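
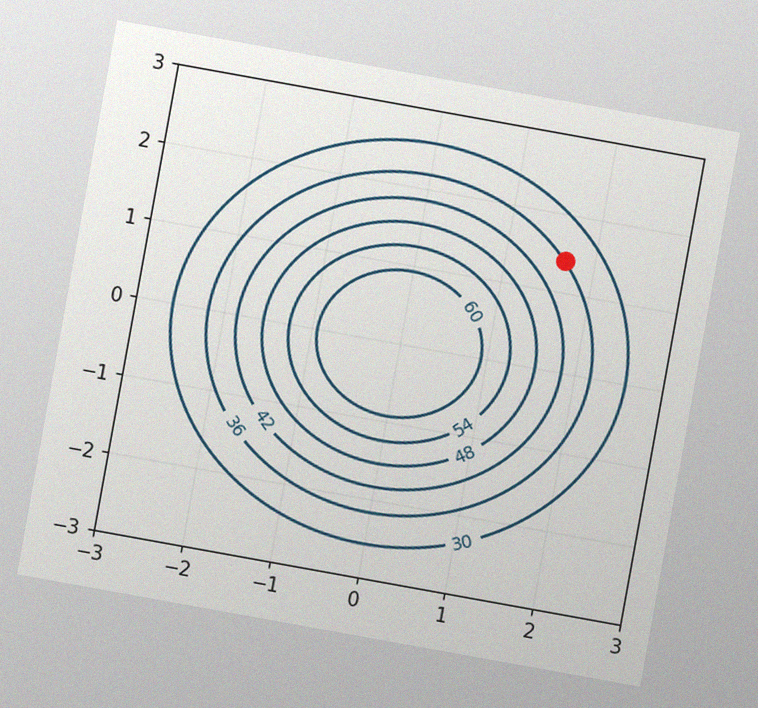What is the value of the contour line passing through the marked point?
The chart is tilted about 10° clockwise, with some photo noise. The marked point sits on the contour labelled 36.

36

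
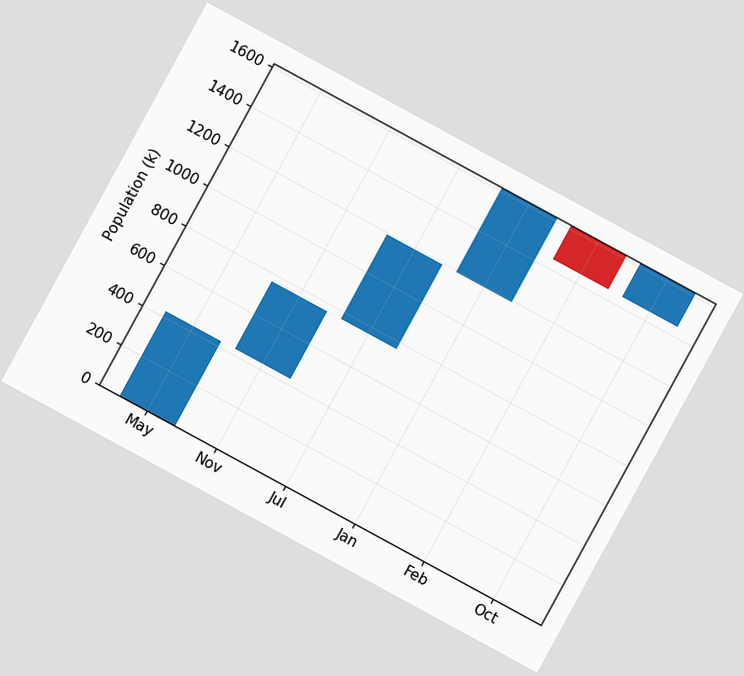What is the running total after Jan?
The chart is tilted about 29° clockwise. After Jan the running total reaches 1615k.

1615k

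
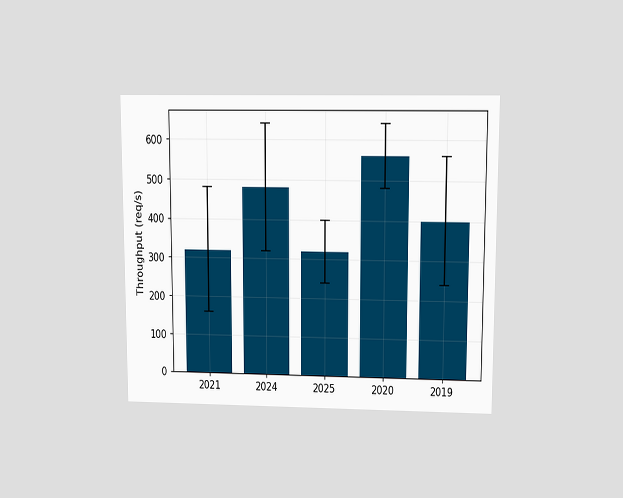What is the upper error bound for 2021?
480req/s

The chart is viewed at a slight angle. The 2021 bar's upper whisker reaches 480req/s.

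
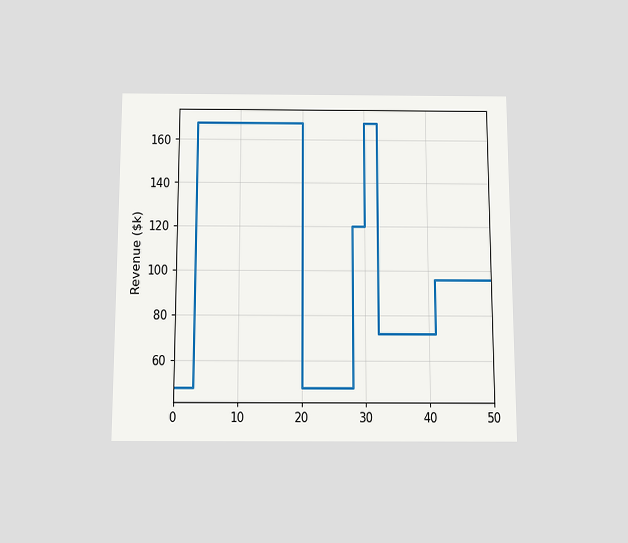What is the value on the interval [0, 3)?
The chart is viewed slightly from below. On [0, 3) the step sits at $48k.

$48k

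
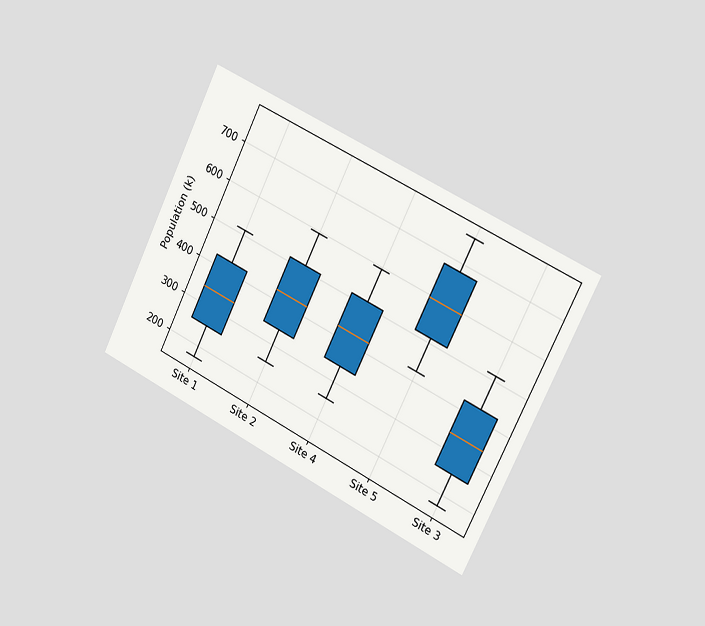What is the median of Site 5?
595k

The chart is tilted about 26° clockwise and viewed slightly from the right. The median line in the Site 5 box sits at 595k.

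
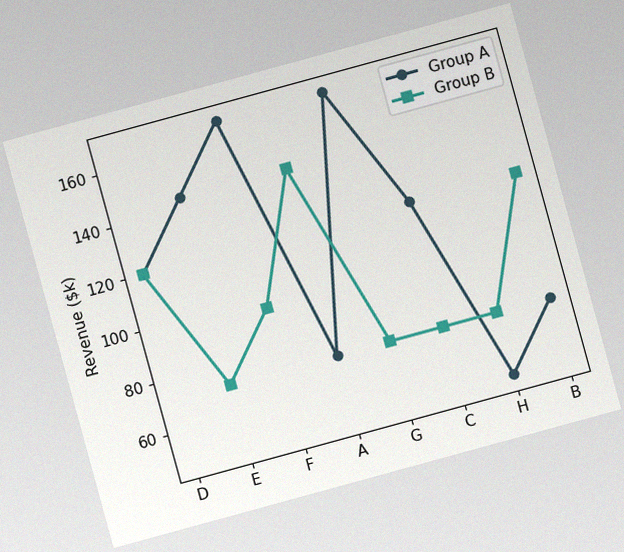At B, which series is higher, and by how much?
The chart is tilted about 15° counter-clockwise, with some photo noise. At B, Group B sits above the other line by $48k.

Group B, by $48k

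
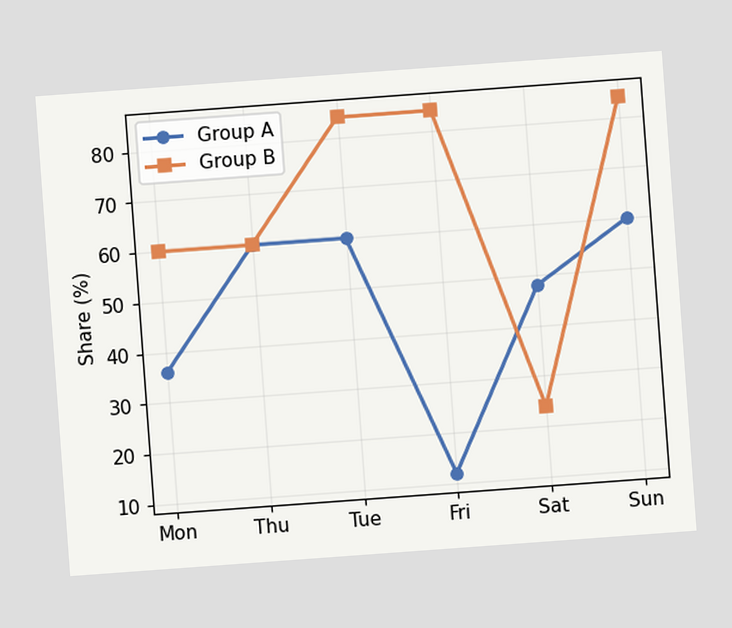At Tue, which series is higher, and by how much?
Group B, by 24%

The chart is tilted about 4° counter-clockwise. At Tue, Group B sits above the other line by 24%.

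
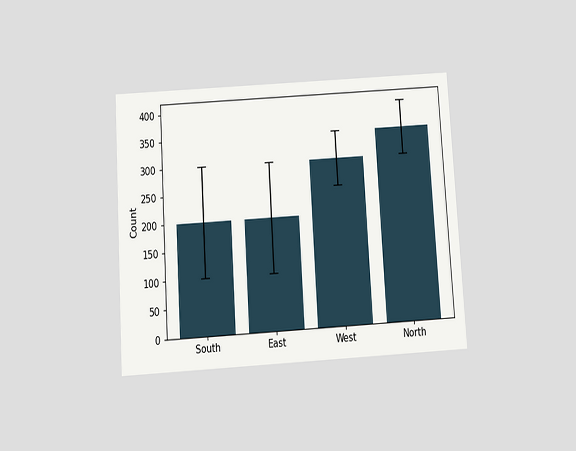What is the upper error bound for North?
The chart is tilted about 4° counter-clockwise and viewed slightly from below. The North bar's upper whisker reaches 400.

400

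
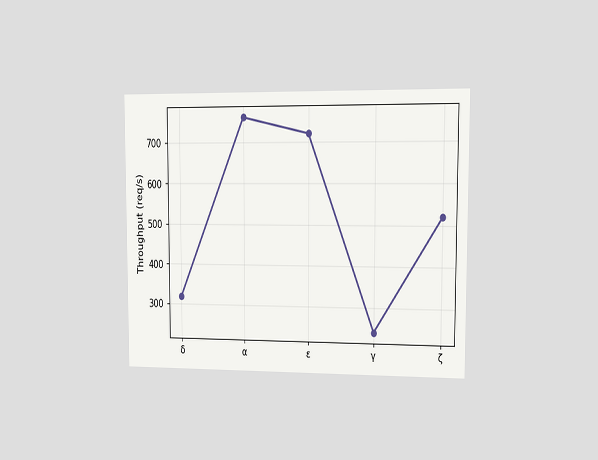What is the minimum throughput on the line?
240req/s

The chart is viewed at a slight angle. The lowest point is at γ, and reading across to the y-axis gives 240req/s.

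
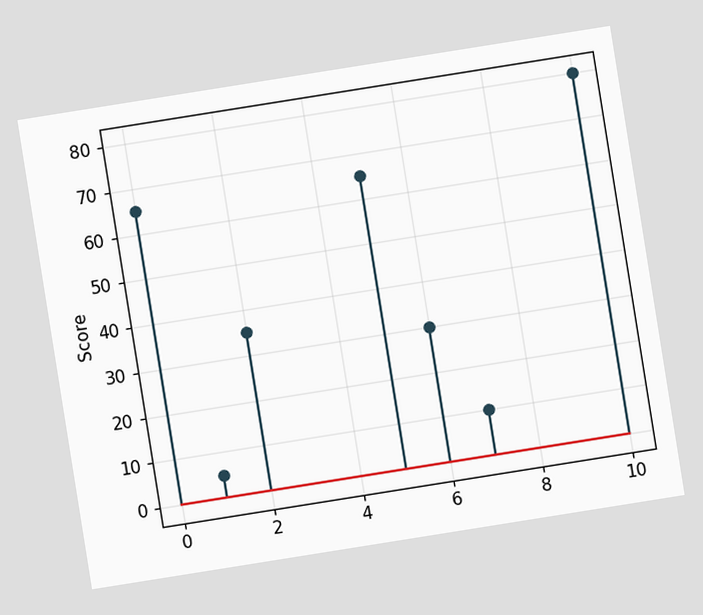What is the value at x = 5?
The chart is tilted about 9° counter-clockwise. The stem at x=5 reaches 65.

65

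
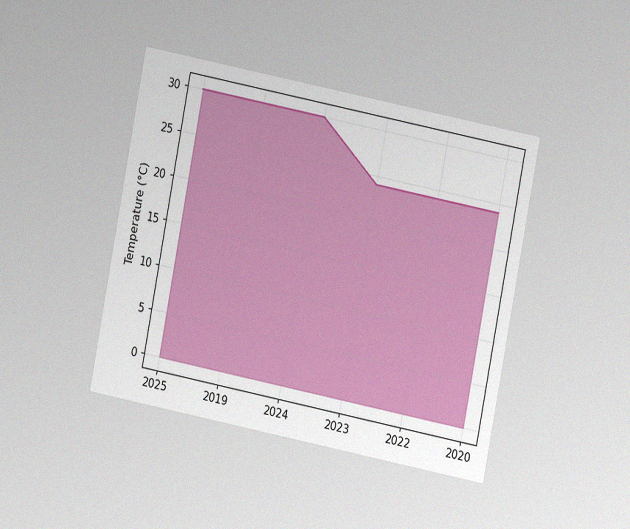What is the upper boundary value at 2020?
24°C

The chart is tilted about 11° clockwise and viewed at a slight angle, with some photo noise. At 2020 the upper boundary is at 24°C.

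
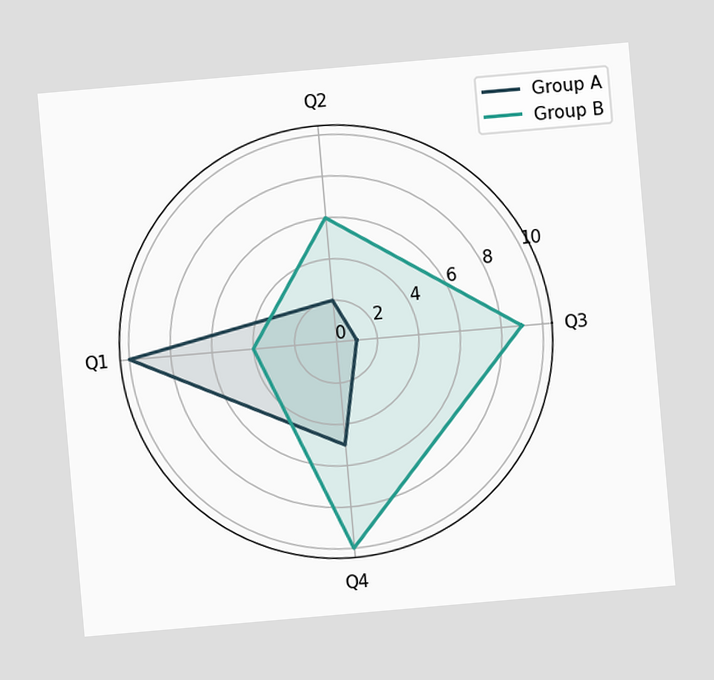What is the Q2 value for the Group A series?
The chart is tilted about 5° counter-clockwise. On the Q2 axis, Group A reaches 2.

2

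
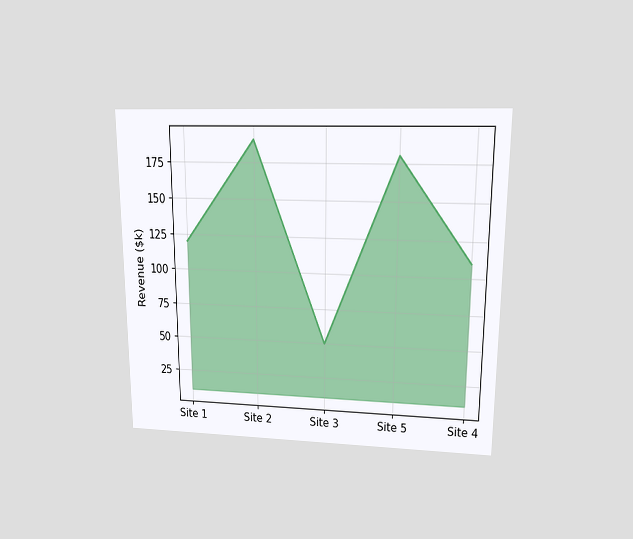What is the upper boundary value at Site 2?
$190k

The chart is viewed at a slight angle. At Site 2 the upper boundary is at $190k.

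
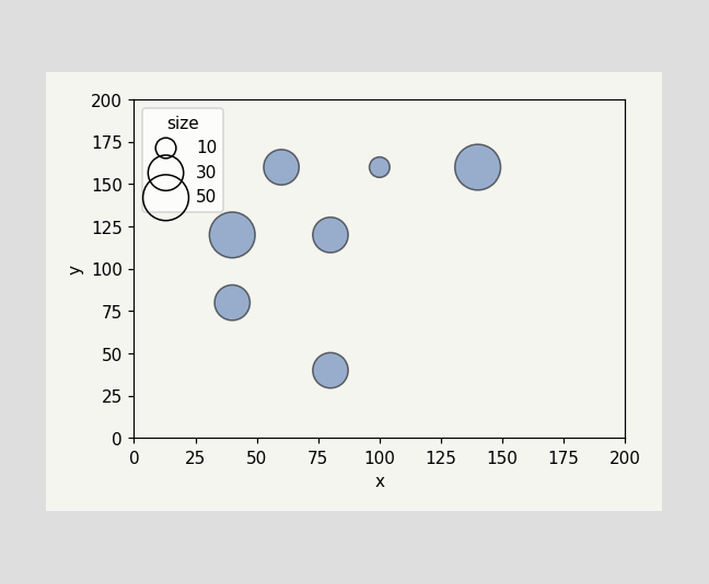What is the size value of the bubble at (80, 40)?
30

Matching the bubble at (80, 40) against the size legend gives 30.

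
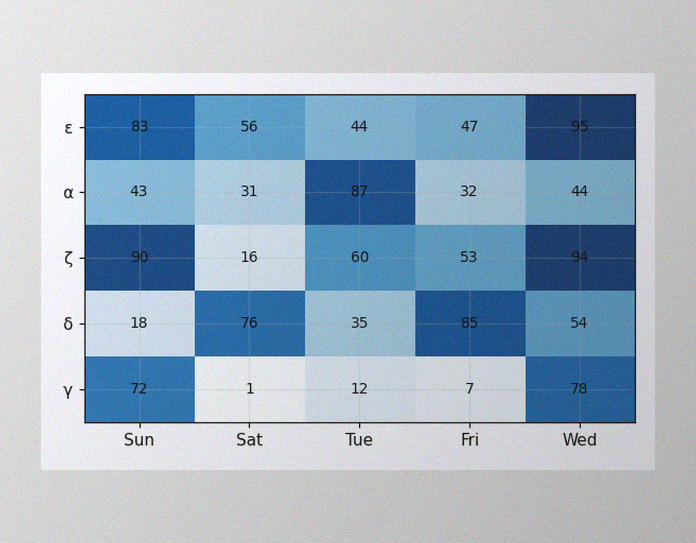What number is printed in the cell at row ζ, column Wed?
94

The image has some photo noise and uneven lighting. The (ζ, Wed) cell reads 94.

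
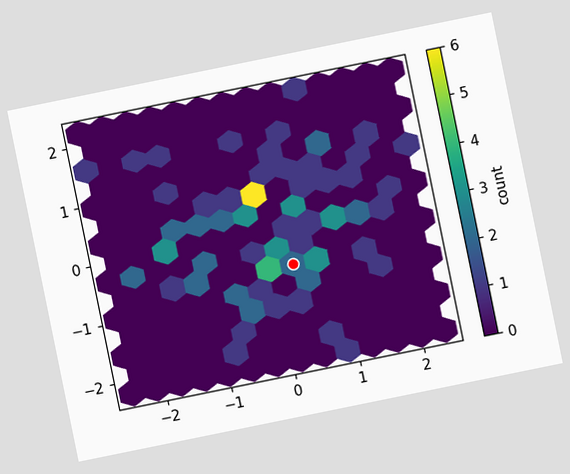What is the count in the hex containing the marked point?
2

The chart is tilted about 12° counter-clockwise. The marked hex reads 2 on the colorbar.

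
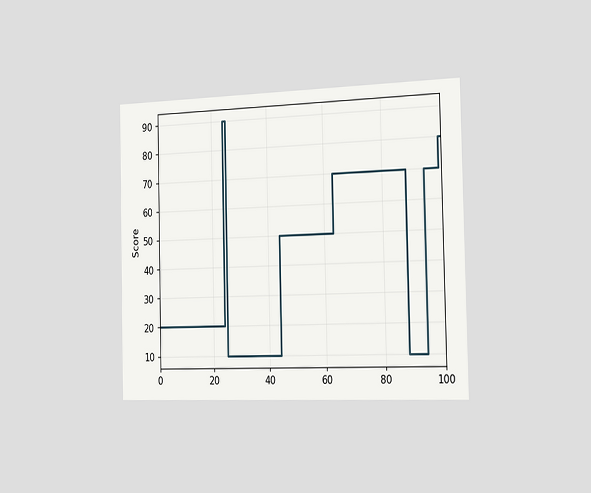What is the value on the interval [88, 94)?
10

The chart is viewed slightly from the right. On [88, 94) the step sits at 10.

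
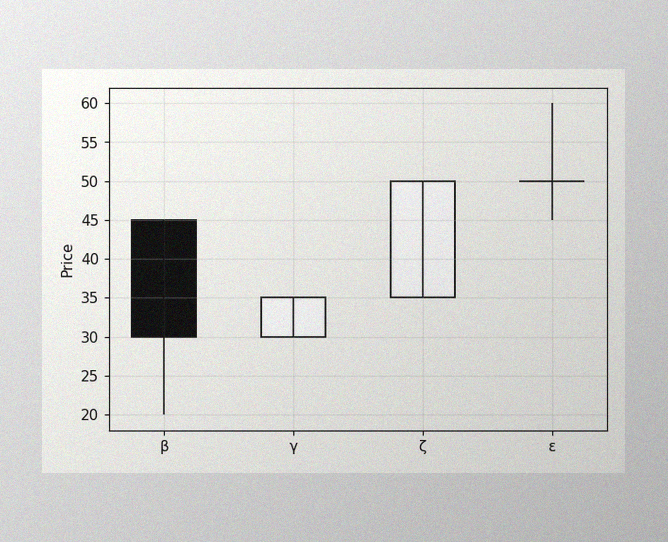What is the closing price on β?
30

The image has some photo noise and uneven lighting. The β candle closes at 30.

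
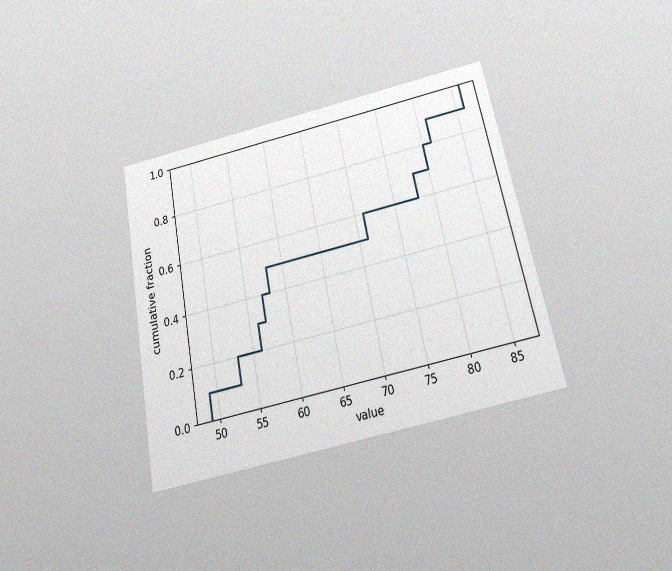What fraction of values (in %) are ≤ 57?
The chart is tilted about 11° counter-clockwise and viewed slightly from below, with some photo noise. At x=57 the ECDF step is at 40%.

40%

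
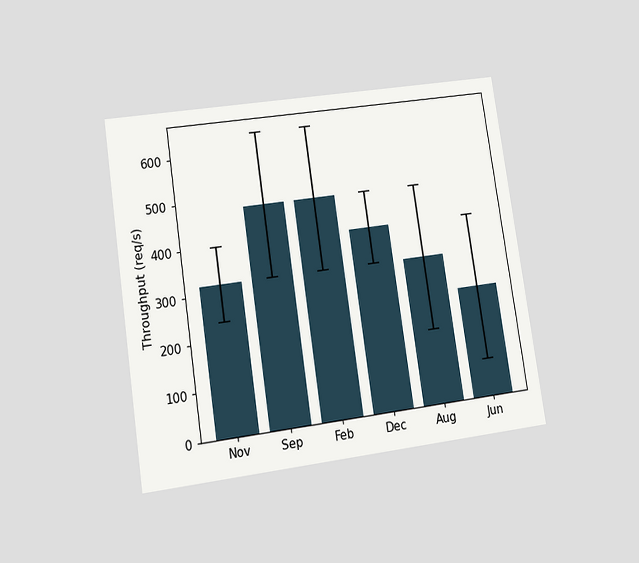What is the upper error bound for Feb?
The chart is tilted about 8° counter-clockwise and viewed at a slight angle. The Feb bar's upper whisker reaches 640req/s.

640req/s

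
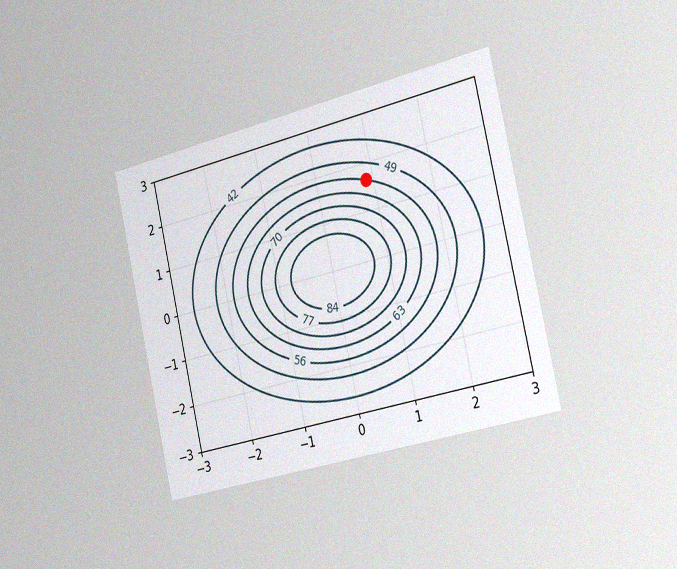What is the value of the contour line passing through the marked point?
The chart is tilted about 13° counter-clockwise and viewed slightly from the right, with some photo noise. The marked point sits on the contour labelled 56.

56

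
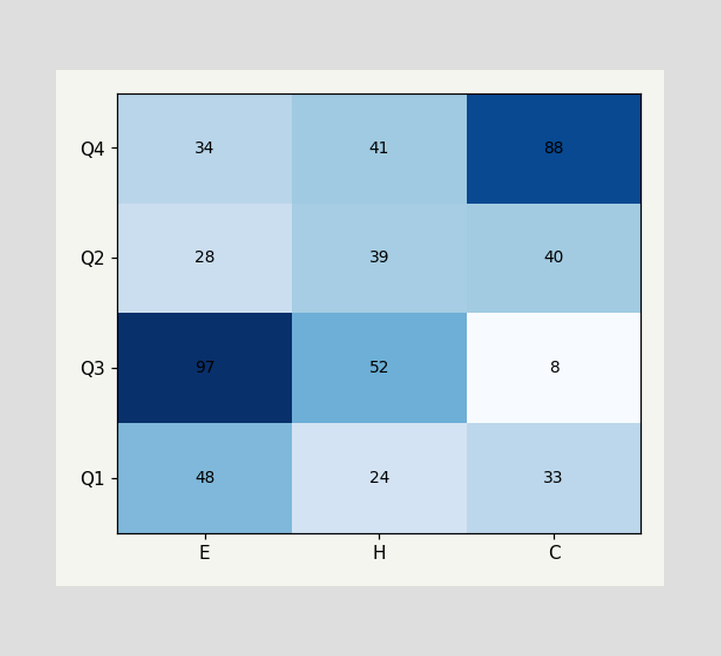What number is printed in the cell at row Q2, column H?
39

The (Q2, H) cell reads 39.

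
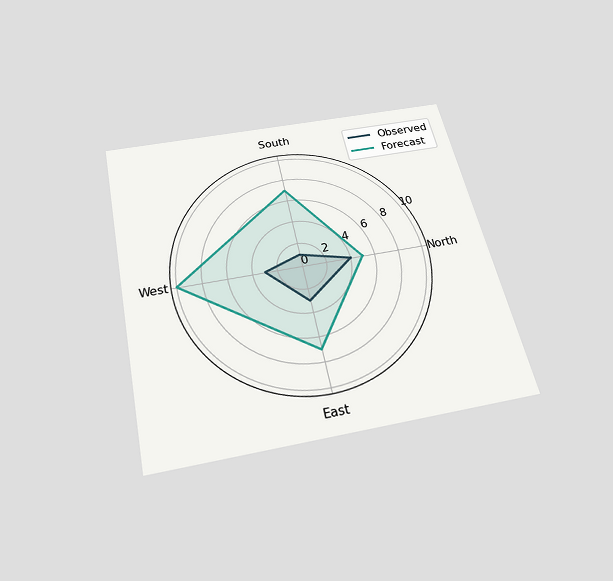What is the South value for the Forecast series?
7

The chart is tilted about 12° counter-clockwise and viewed slightly from below. On the South axis, Forecast reaches 7.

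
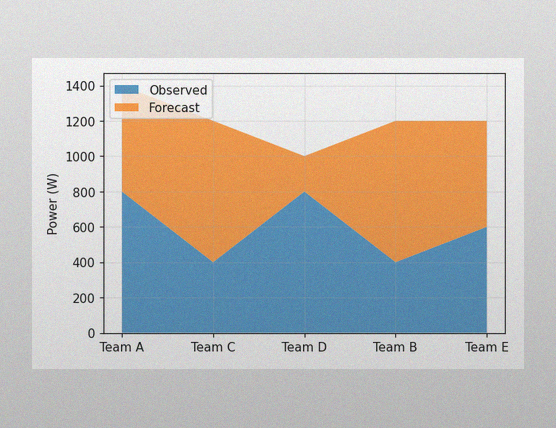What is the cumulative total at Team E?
The image has some photo noise and uneven lighting. The stacked total at Team E reaches 1200W.

1200W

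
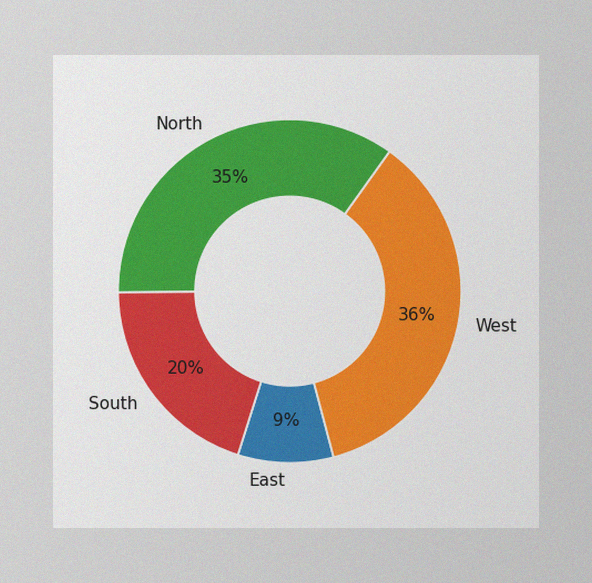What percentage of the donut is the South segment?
The image has some photo noise and uneven lighting. The South segment takes up 20% of the ring.

20%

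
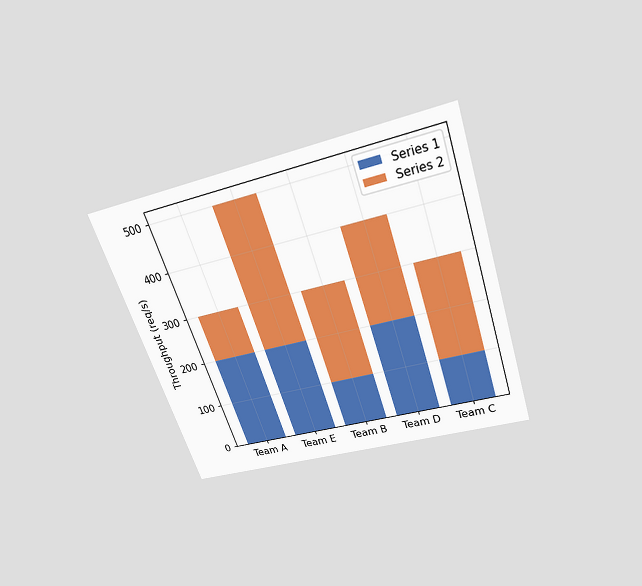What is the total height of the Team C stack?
The chart is tilted about 19° counter-clockwise and viewed slightly from above. The Team C stack's top reaches 300req/s on the y-axis.

300req/s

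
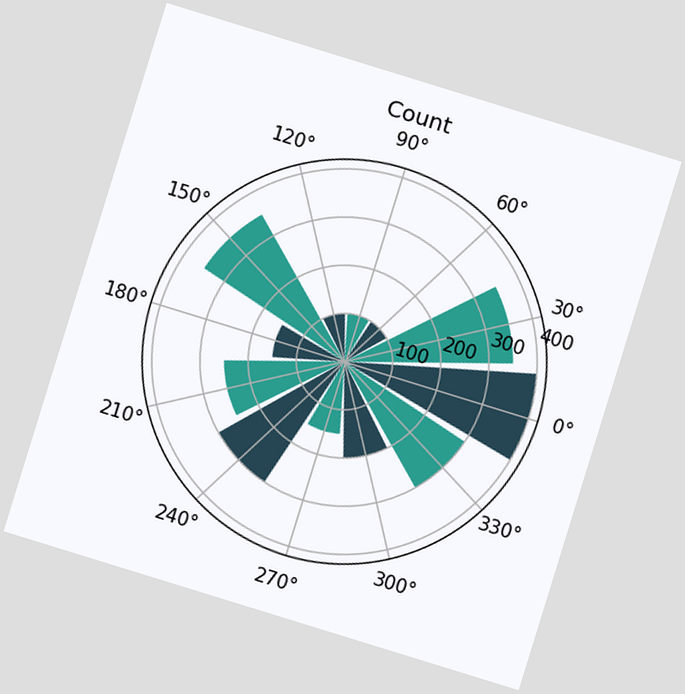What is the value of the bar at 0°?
400

The chart is tilted about 17° clockwise. The bar at 0° reaches 400 on the radial axis.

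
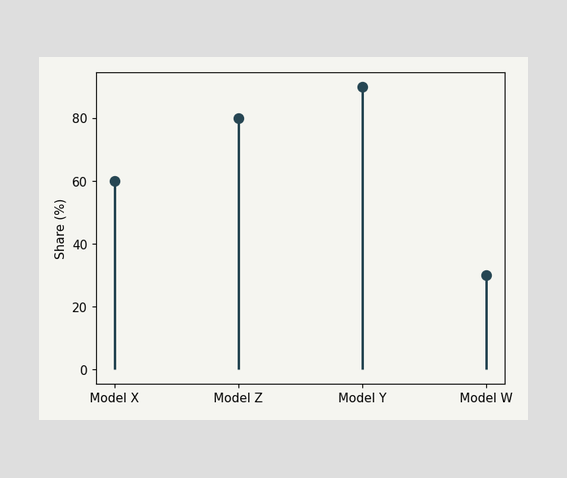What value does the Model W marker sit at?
The Model W marker sits at 30%.

30%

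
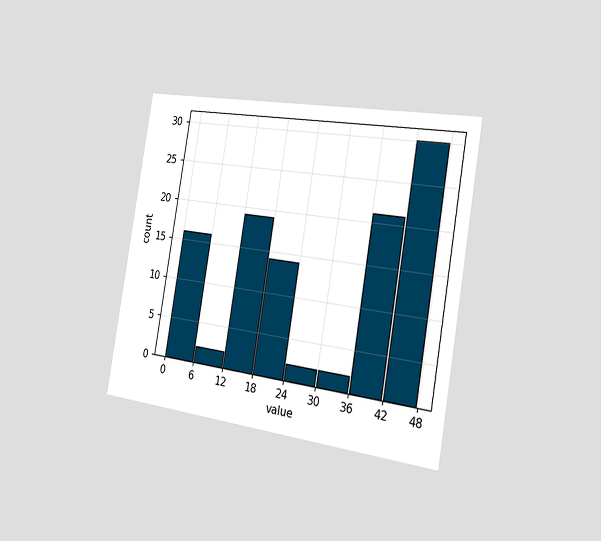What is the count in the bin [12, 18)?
The chart is tilted about 9° clockwise and viewed slightly from the right. The [12, 18) bin has height 19.

19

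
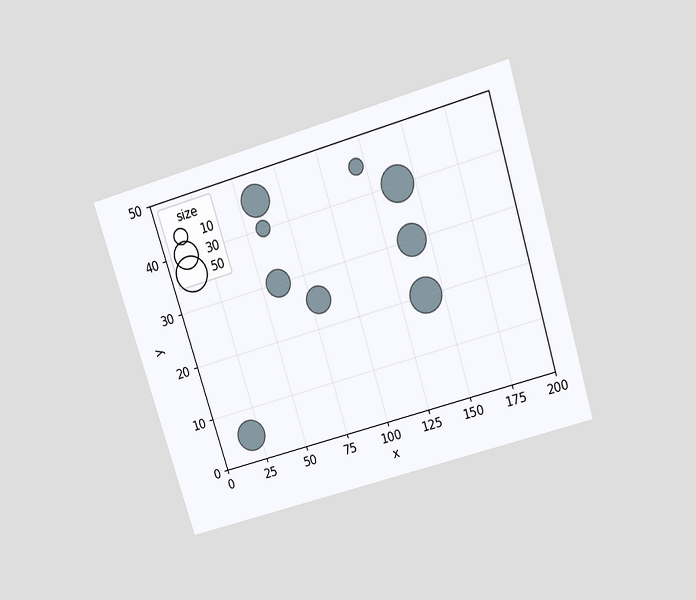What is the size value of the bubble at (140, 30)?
40

The chart is tilted about 17° counter-clockwise and viewed slightly from above. Matching the bubble at (140, 30) against the size legend gives 40.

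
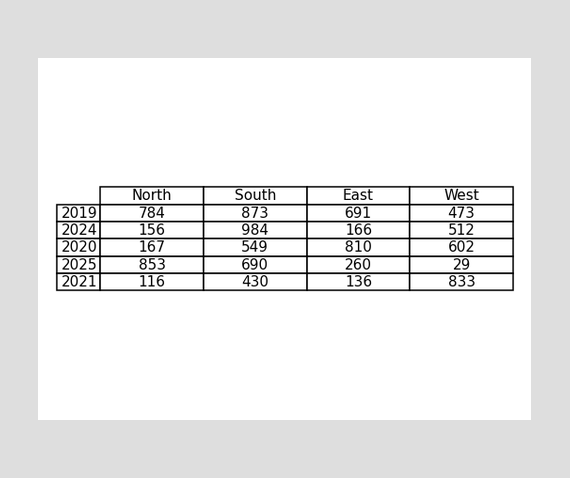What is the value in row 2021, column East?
136

The (2021, East) cell reads 136.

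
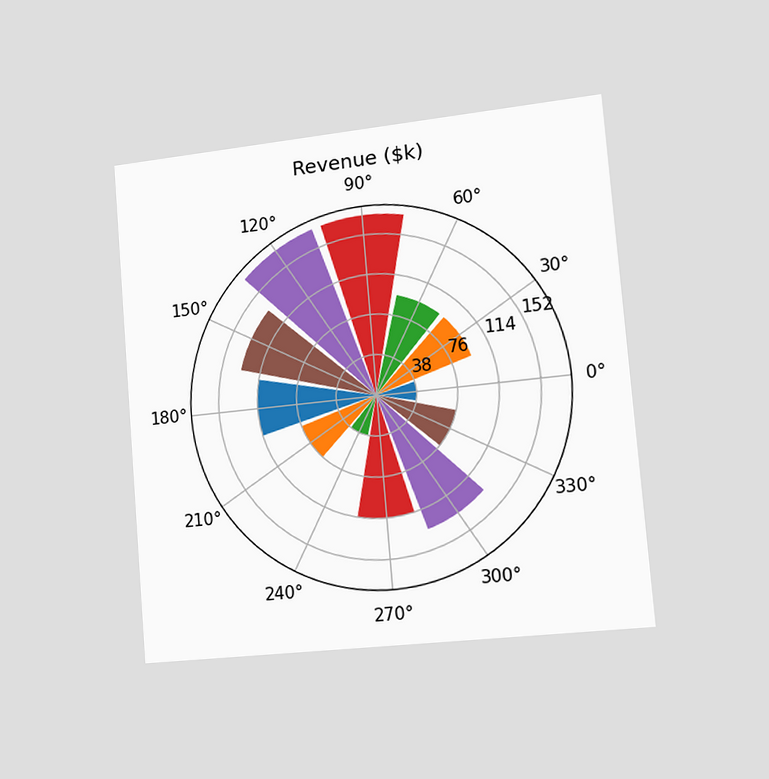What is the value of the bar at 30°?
The chart is tilted about 5° counter-clockwise and viewed slightly from the right. The bar at 30° reaches $95k on the radial axis.

$95k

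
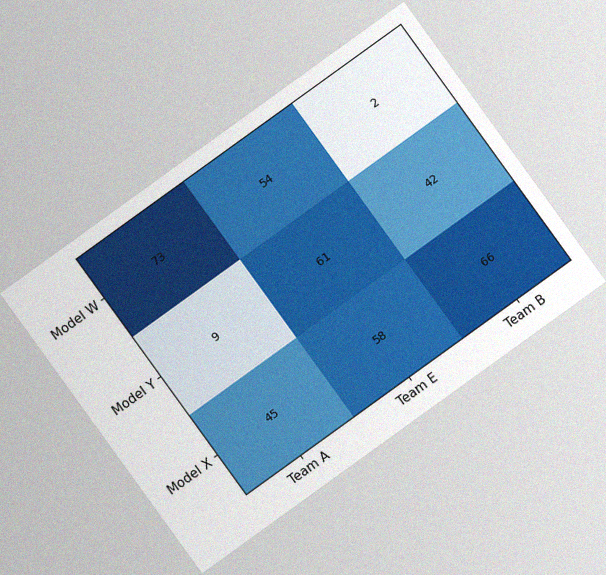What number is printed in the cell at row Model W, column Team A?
73

The chart is tilted about 36° counter-clockwise, with some photo noise. The (Model W, Team A) cell reads 73.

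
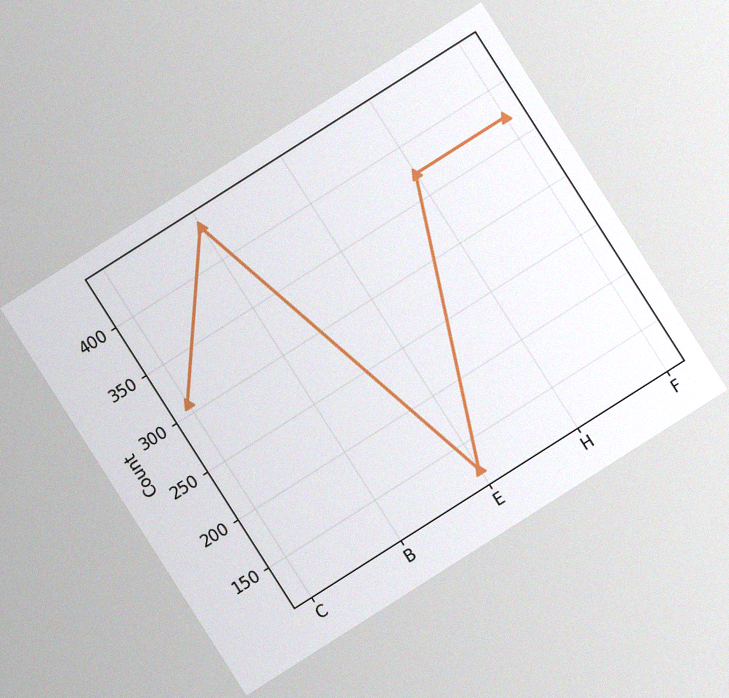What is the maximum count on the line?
434

The chart is tilted about 32° counter-clockwise, with some photo noise. The highest point is at B, and reading across to the y-axis gives 434.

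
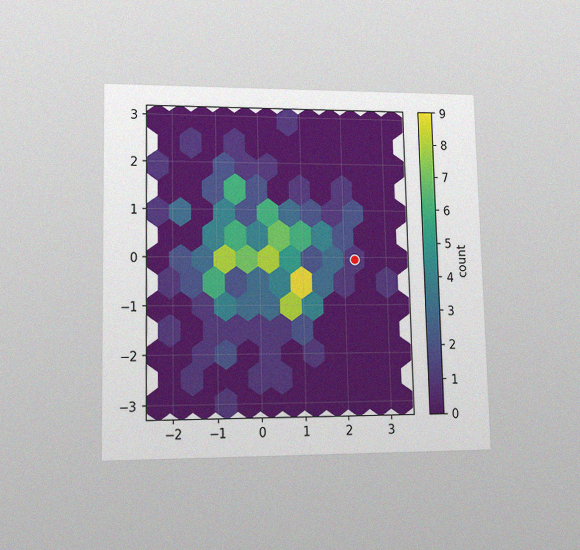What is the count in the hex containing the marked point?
The chart is viewed at a slight angle, with some photo noise. The marked hex reads 1 on the colorbar.

1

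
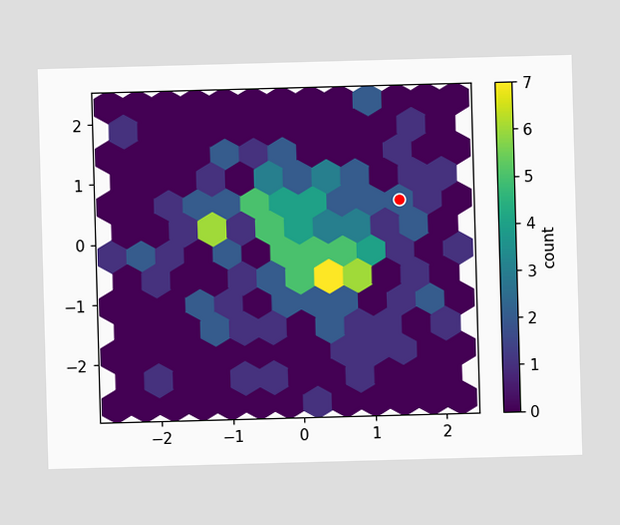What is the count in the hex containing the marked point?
The marked hex reads 2 on the colorbar.

2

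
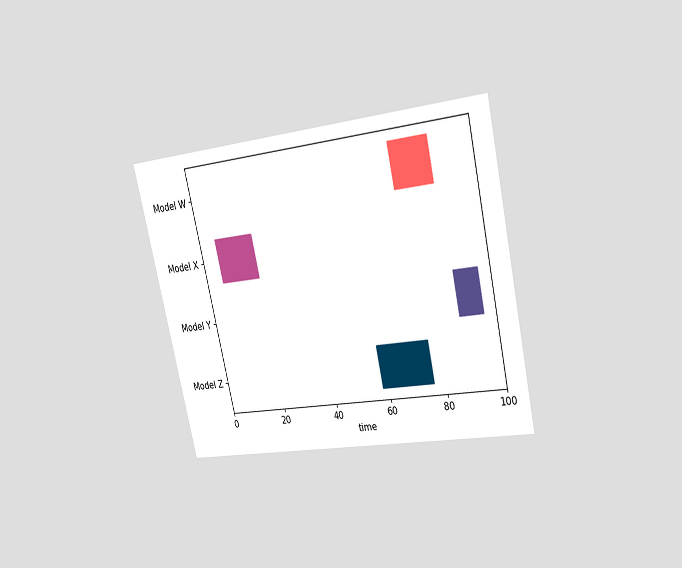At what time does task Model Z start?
58

The chart is tilted about 13° counter-clockwise and viewed at a slight angle. The Model Z bar begins at t=58.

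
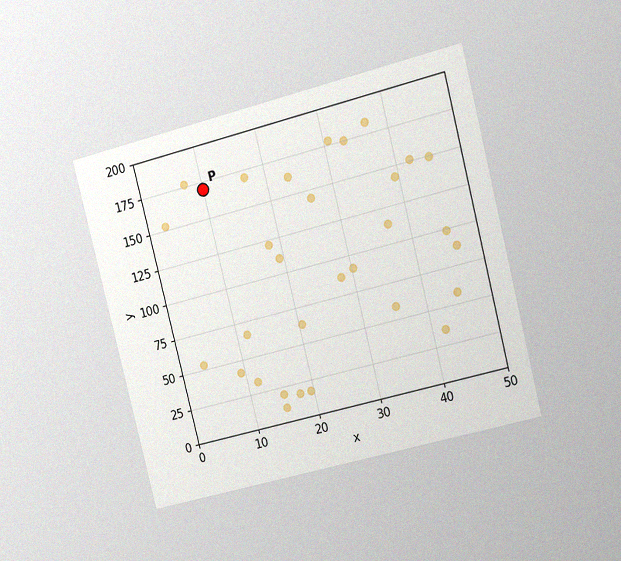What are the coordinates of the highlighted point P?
The chart is tilted about 14° counter-clockwise and viewed at a slight angle, with some photo noise. Following the gridlines from P to each axis, P sits at (10, 170).

(10, 170)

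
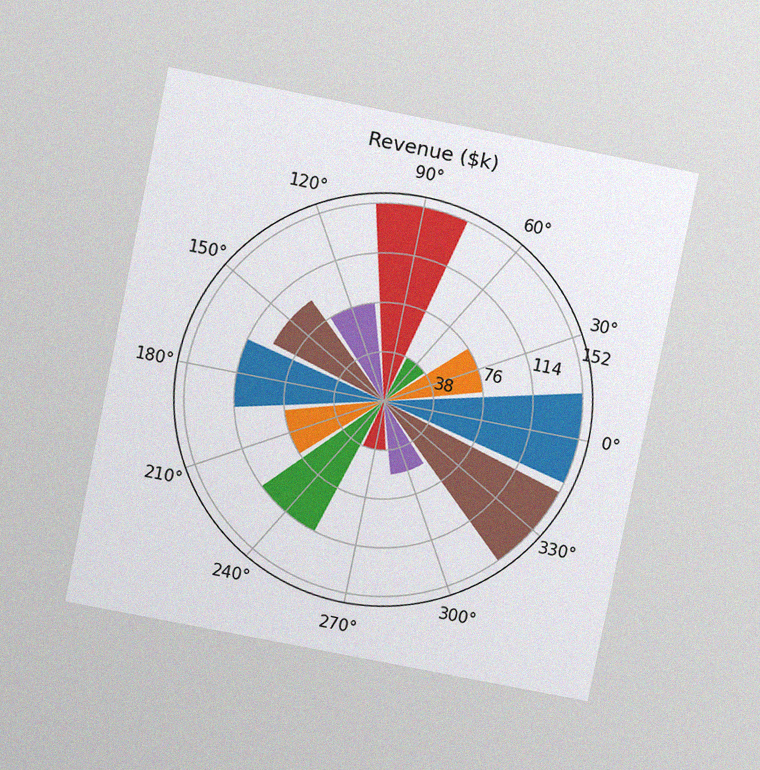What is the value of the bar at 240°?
The chart is tilted about 11° clockwise and viewed at a slight angle, with some photo noise. The bar at 240° reaches $114k on the radial axis.

$114k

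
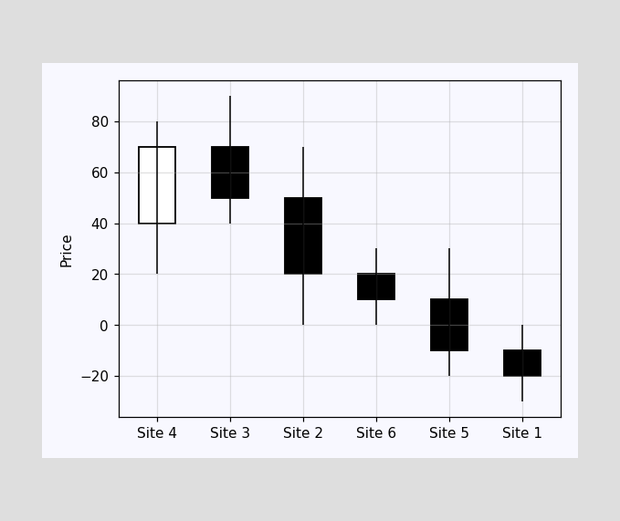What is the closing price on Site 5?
The Site 5 candle closes at -10.

-10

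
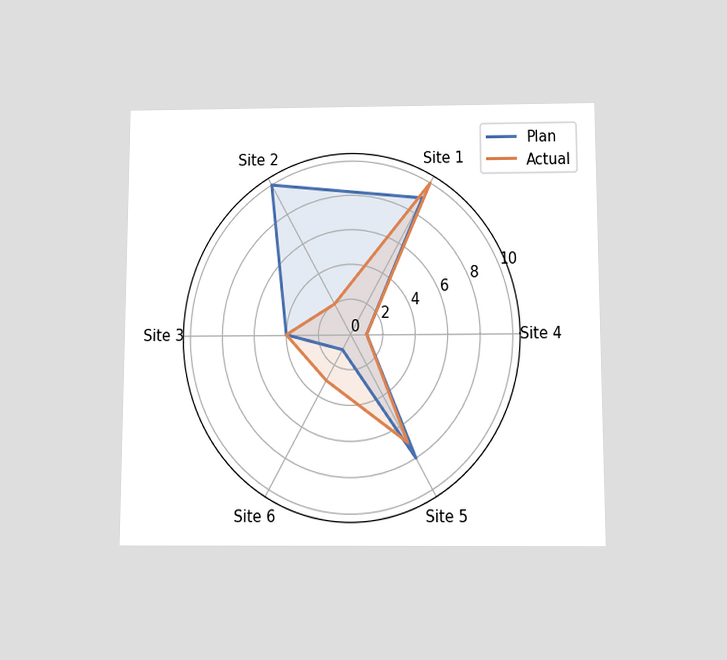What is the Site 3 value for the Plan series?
4

The chart is viewed slightly from below. On the Site 3 axis, Plan reaches 4.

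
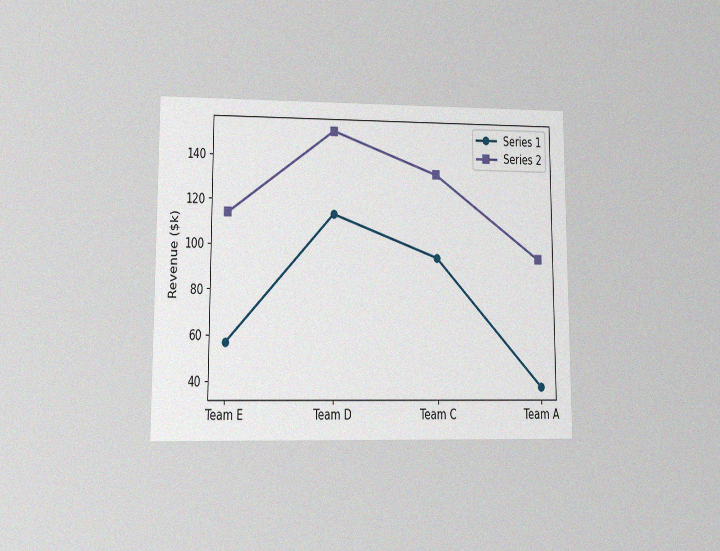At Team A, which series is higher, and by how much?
The chart is viewed at a slight angle, with some photo noise. At Team A, Series 2 sits above the other line by $57k.

Series 2, by $57k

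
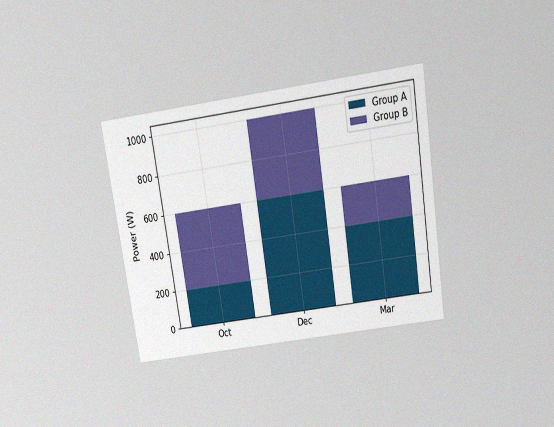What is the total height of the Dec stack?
1000W

The chart is tilted about 9° counter-clockwise and viewed slightly from above, with some photo noise. The Dec stack's top reaches 1000W on the y-axis.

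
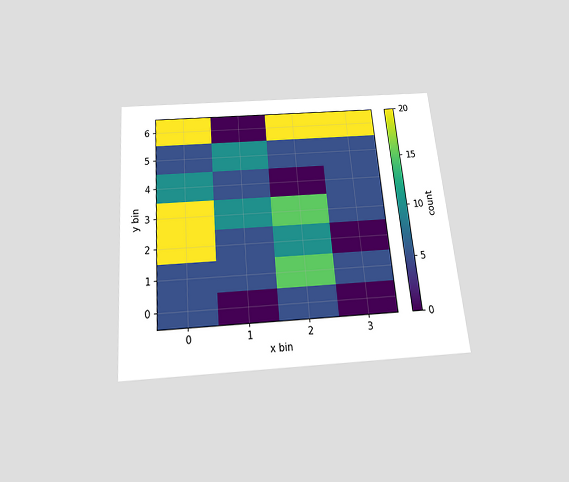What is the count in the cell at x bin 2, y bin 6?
20

The chart is tilted about 5° counter-clockwise and viewed slightly from below. Matching the cell (2, 6) against the colorbar gives 20.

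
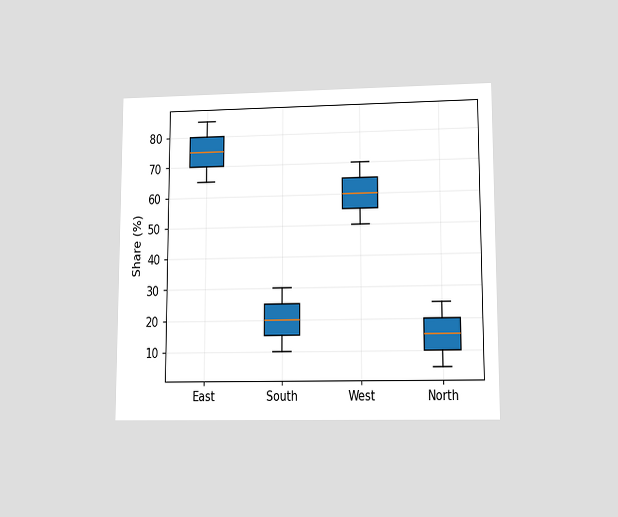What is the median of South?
20%

The chart is viewed at a slight angle. The median line in the South box sits at 20%.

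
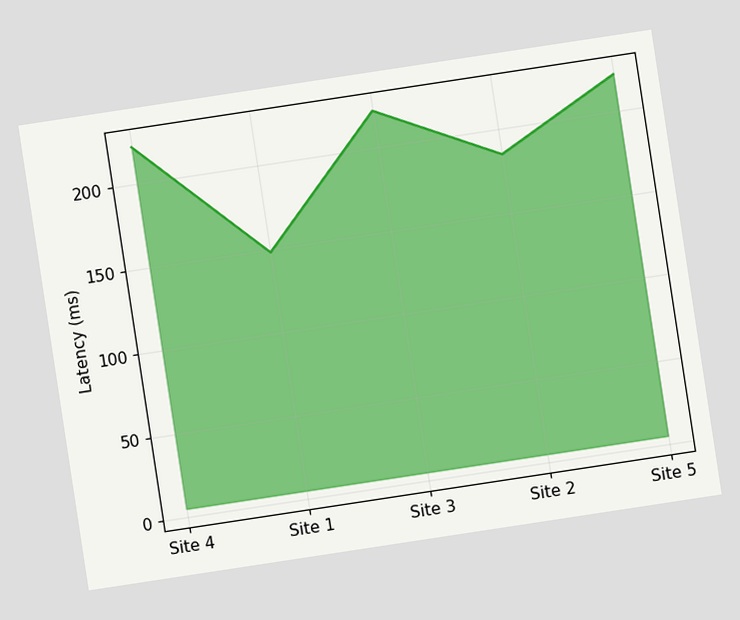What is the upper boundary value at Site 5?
The chart is tilted about 9° counter-clockwise. At Site 5 the upper boundary is at 222ms.

222ms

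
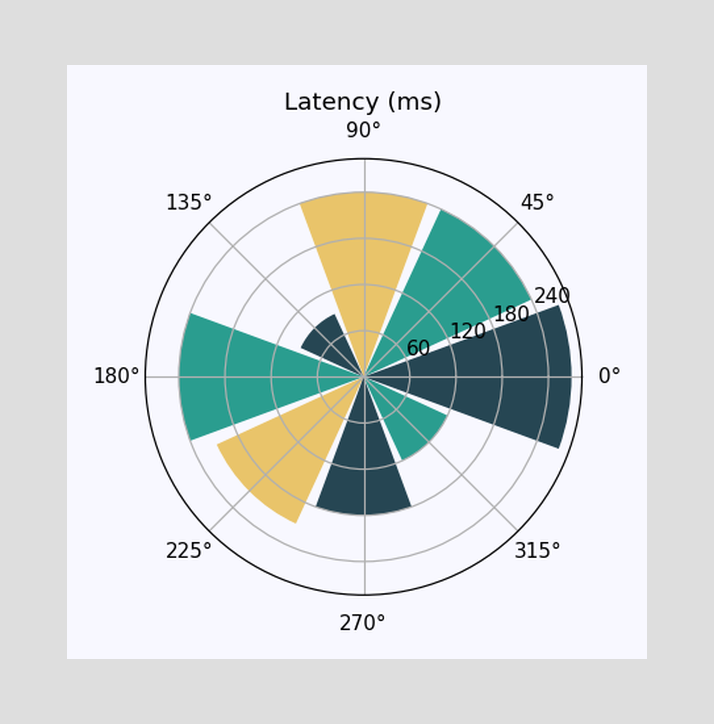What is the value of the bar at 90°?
The bar at 90° reaches 240ms on the radial axis.

240ms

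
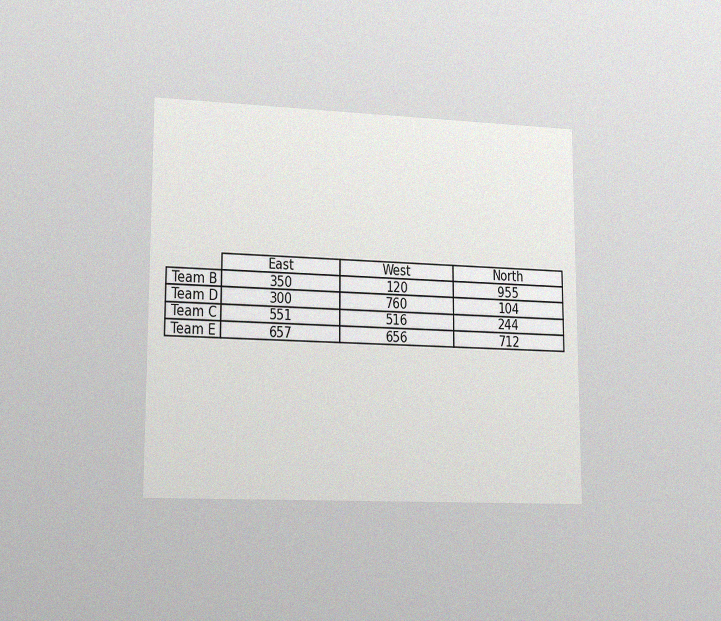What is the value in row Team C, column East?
The chart is viewed slightly from the left, with some photo noise. The (Team C, East) cell reads 551.

551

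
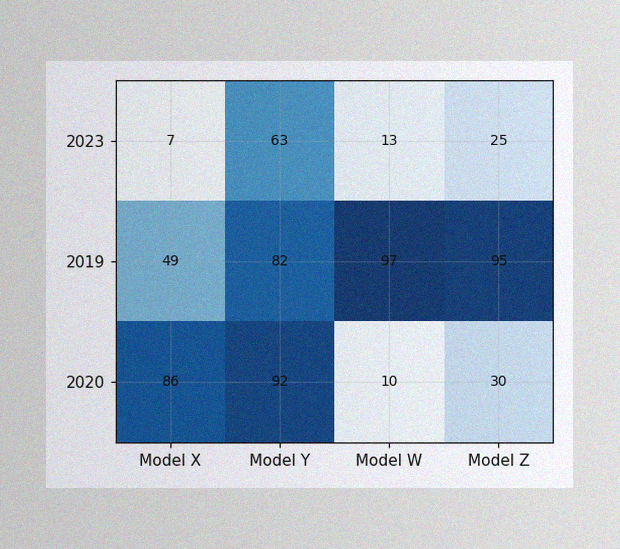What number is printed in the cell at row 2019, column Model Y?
82

The image has some photo noise and uneven lighting. The (2019, Model Y) cell reads 82.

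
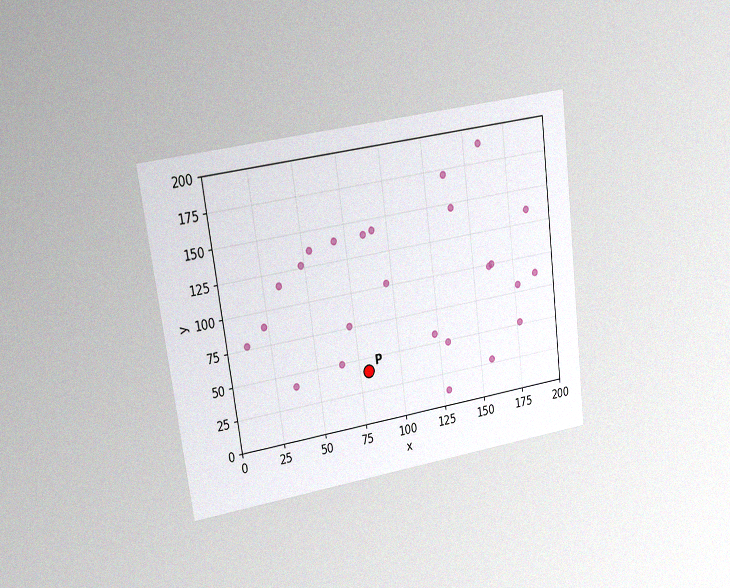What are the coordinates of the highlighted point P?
The chart is tilted about 8° counter-clockwise and viewed at a slight angle, with some photo noise. Following the gridlines from P to each axis, P sits at (80, 40).

(80, 40)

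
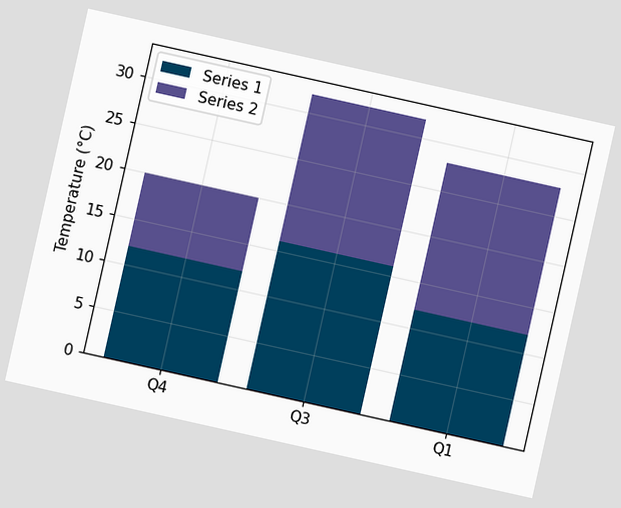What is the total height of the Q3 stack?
32°C

The chart is tilted about 13° clockwise. The Q3 stack's top reaches 32°C on the y-axis.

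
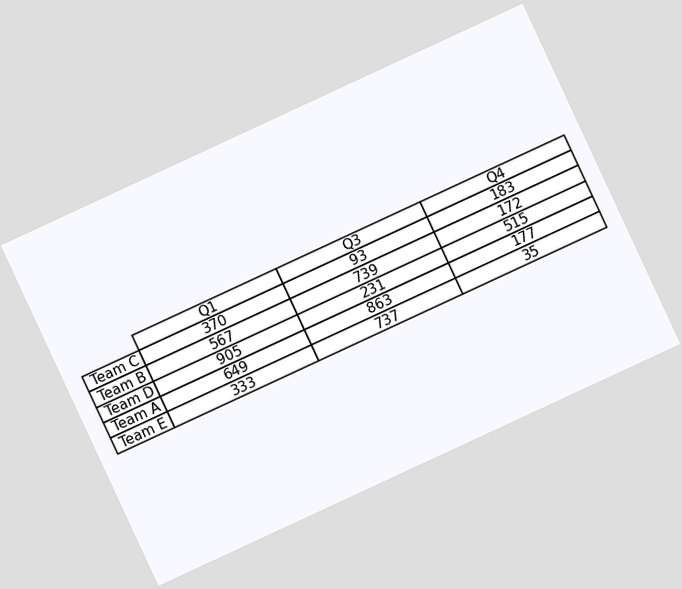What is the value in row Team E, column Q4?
35

The chart is tilted about 25° counter-clockwise. The (Team E, Q4) cell reads 35.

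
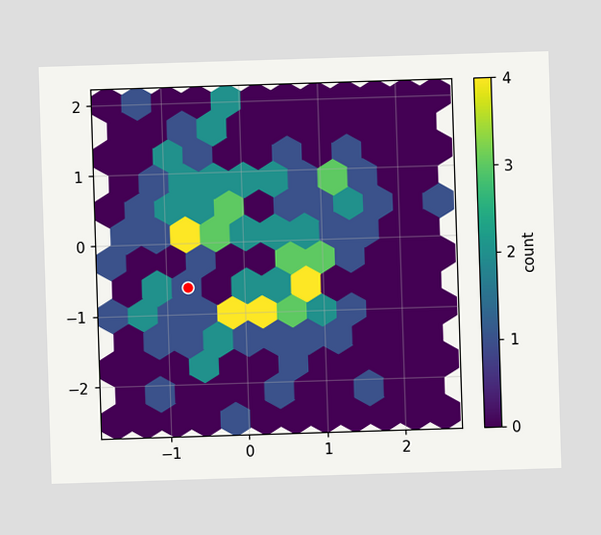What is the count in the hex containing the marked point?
The marked hex reads 1 on the colorbar.

1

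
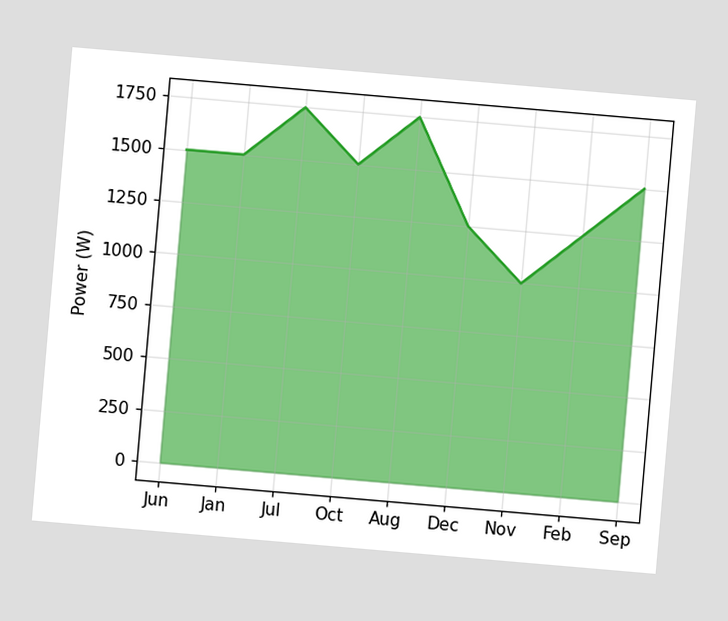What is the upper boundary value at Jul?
1750W

The chart is tilted about 5° clockwise. At Jul the upper boundary is at 1750W.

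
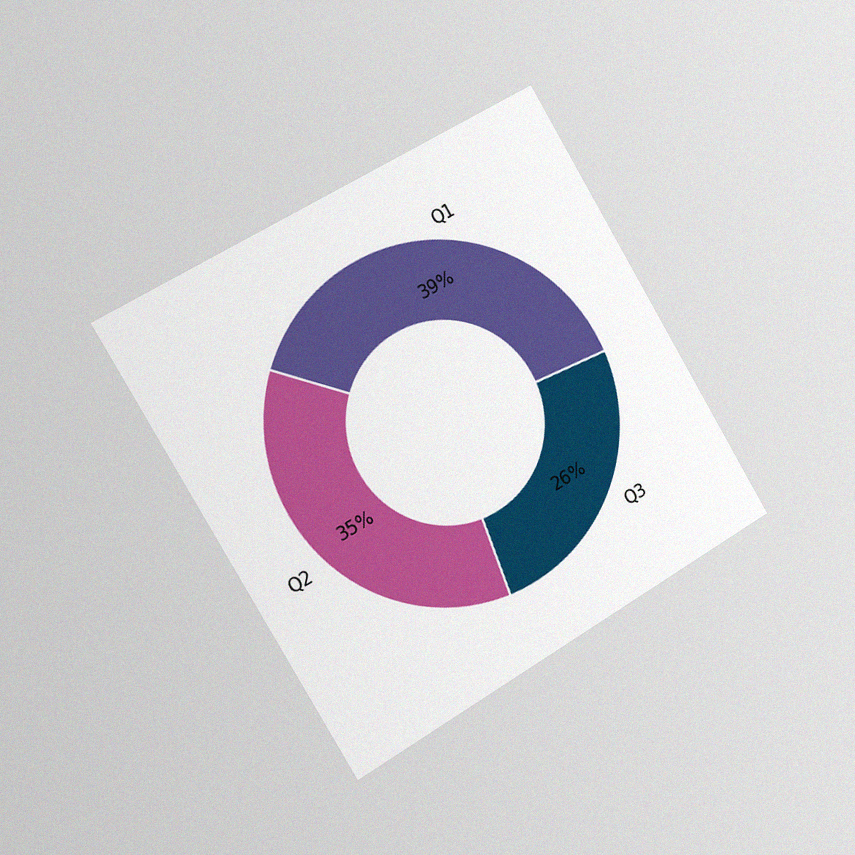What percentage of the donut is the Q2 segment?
The chart is tilted about 31° counter-clockwise and viewed slightly from the left, with some photo noise. The Q2 segment takes up 35% of the ring.

35%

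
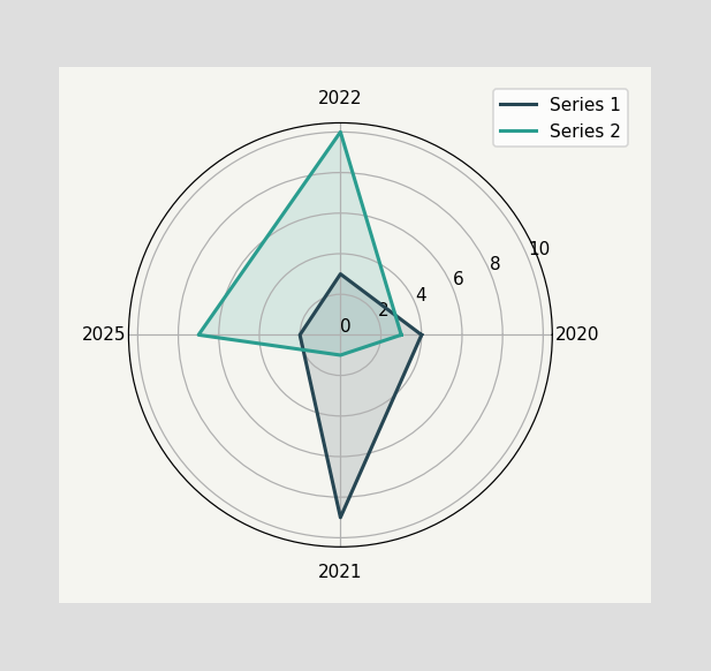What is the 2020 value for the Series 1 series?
4

On the 2020 axis, Series 1 reaches 4.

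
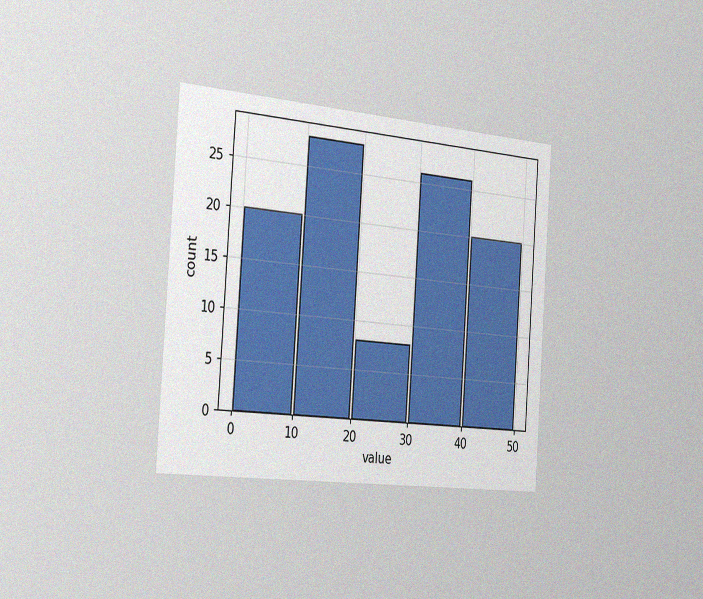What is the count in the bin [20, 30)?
8

The chart is tilted about 4° clockwise and viewed slightly from the left, with some photo noise. The [20, 30) bin has height 8.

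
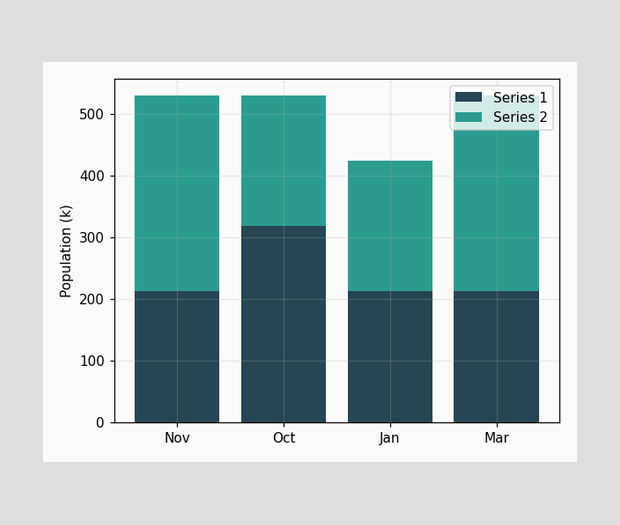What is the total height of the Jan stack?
The Jan stack's top reaches 424k on the y-axis.

424k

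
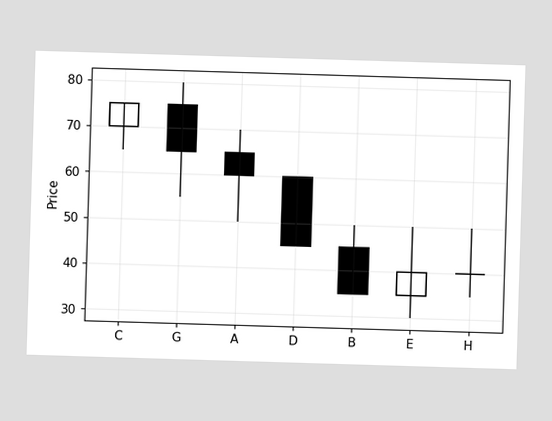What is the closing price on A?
The A candle closes at 60.

60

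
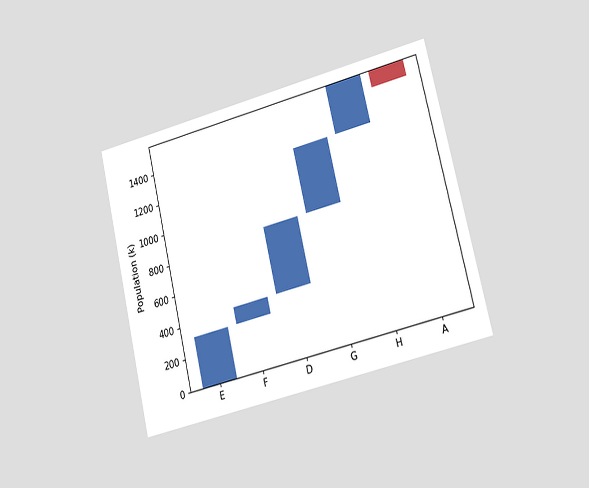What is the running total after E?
318k

The chart is tilted about 13° counter-clockwise and viewed slightly from the right. After E the running total reaches 318k.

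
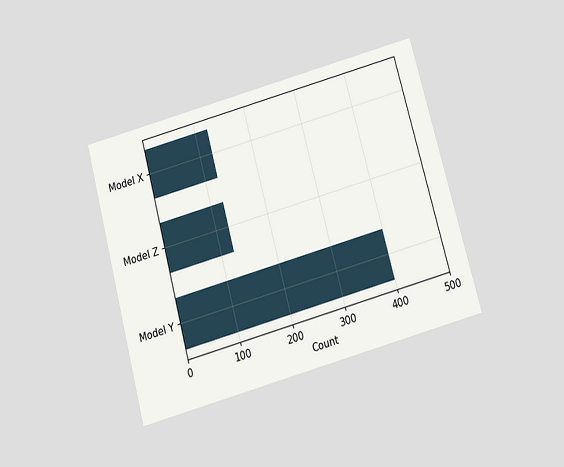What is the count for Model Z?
125

The chart is tilted about 15° counter-clockwise and viewed slightly from below. Reading along the chart's x-axis, the Model Z bar reaches 125.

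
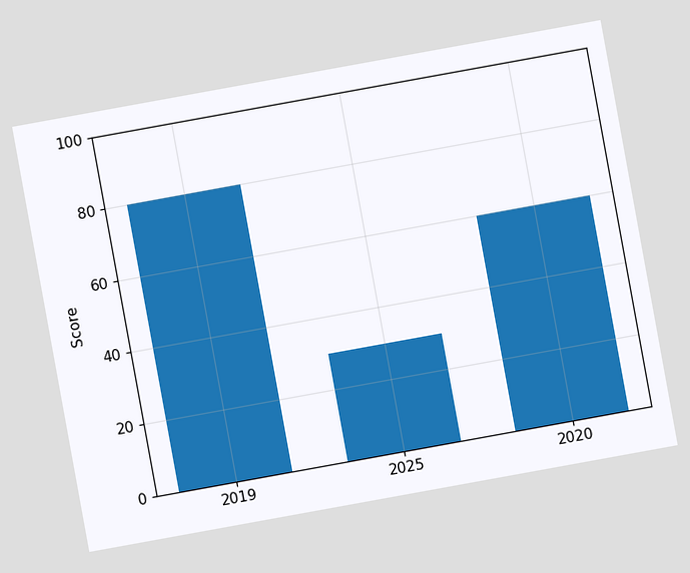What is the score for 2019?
80

The chart is tilted about 10° counter-clockwise. Reading along the chart's y-axis, the 2019 bar reaches 80.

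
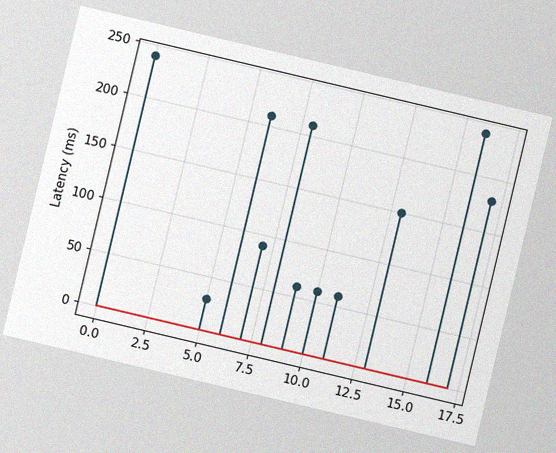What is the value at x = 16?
240ms

The chart is tilted about 13° clockwise, with some photo noise. The stem at x=16 reaches 240ms.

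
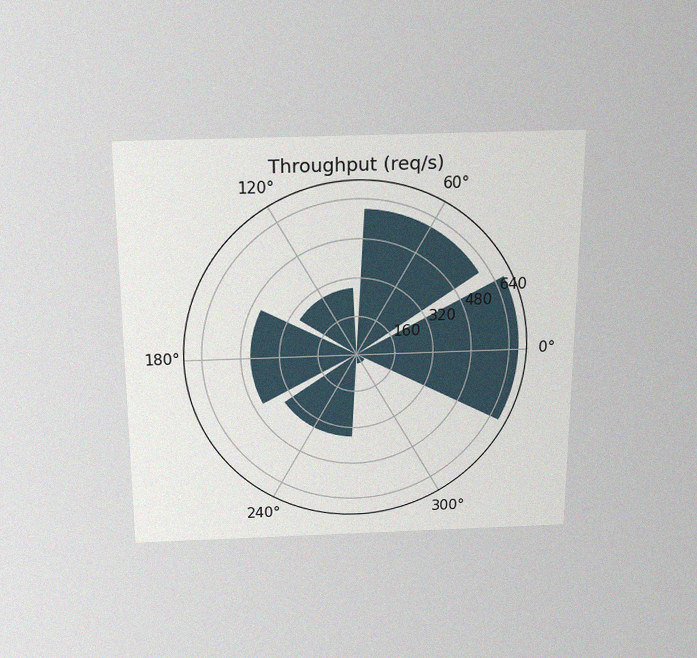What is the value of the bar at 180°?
The chart is viewed slightly from above, with some photo noise. The bar at 180° reaches 440req/s on the radial axis.

440req/s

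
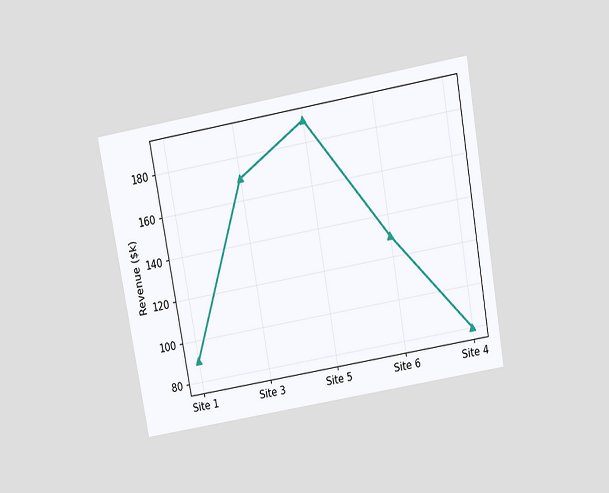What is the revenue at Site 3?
The chart is tilted about 10° counter-clockwise and viewed slightly from above. At Site 3, the line is at $170k.

$170k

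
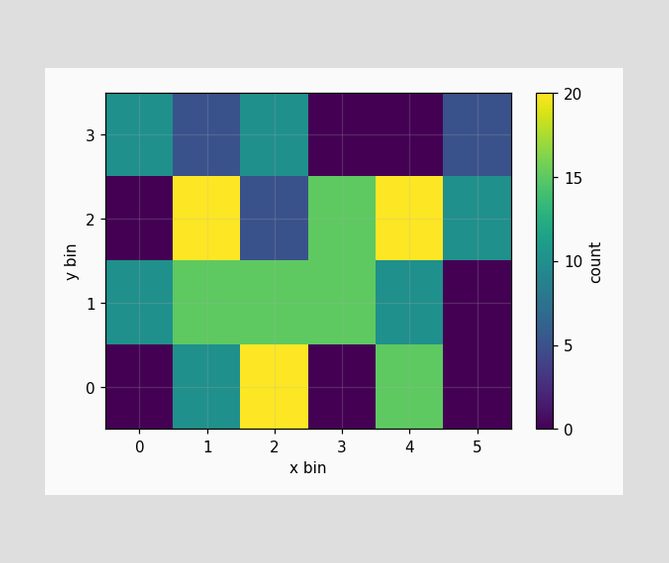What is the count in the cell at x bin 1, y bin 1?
15

Matching the cell (1, 1) against the colorbar gives 15.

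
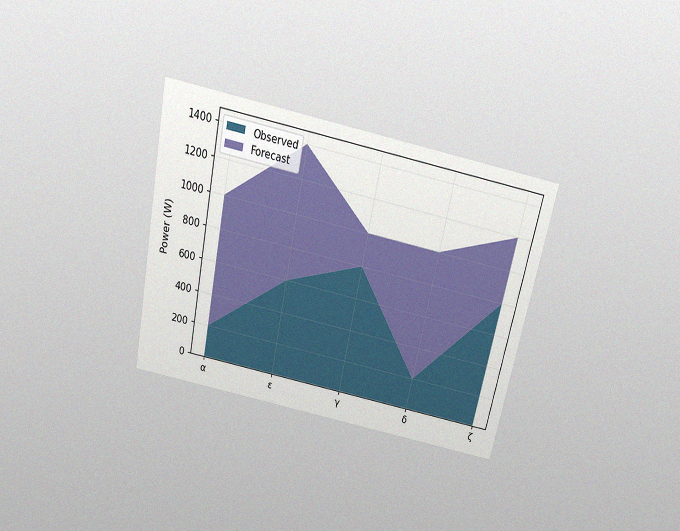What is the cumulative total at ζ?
The chart is tilted about 12° clockwise and viewed slightly from above, with some photo noise. The stacked total at ζ reaches 1200W.

1200W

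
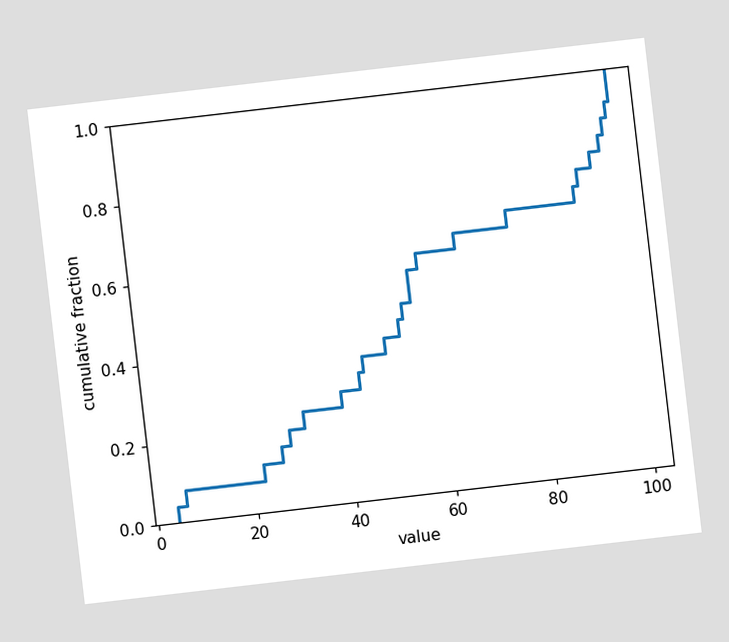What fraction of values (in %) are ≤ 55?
The chart is tilted about 7° counter-clockwise. At x=55 the ECDF step is at 56%.

56%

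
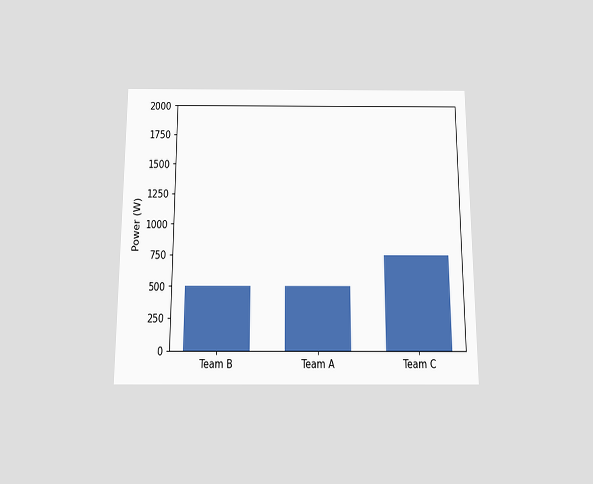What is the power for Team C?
750W

The chart is viewed slightly from below. Reading along the chart's y-axis, the Team C bar reaches 750W.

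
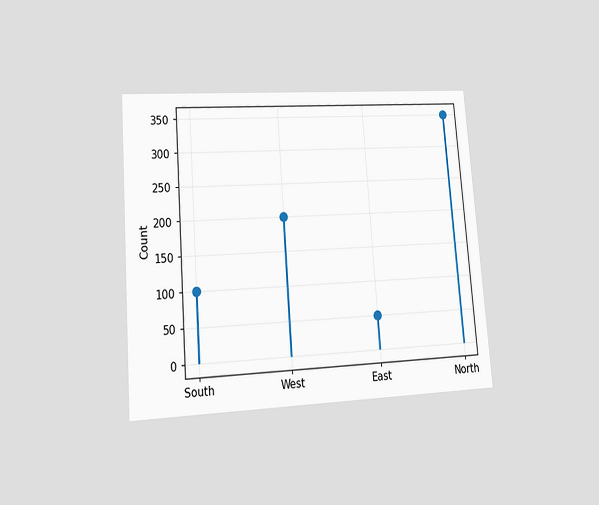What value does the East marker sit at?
The chart is tilted about 4° counter-clockwise and viewed at a slight angle. The East marker sits at 50.

50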